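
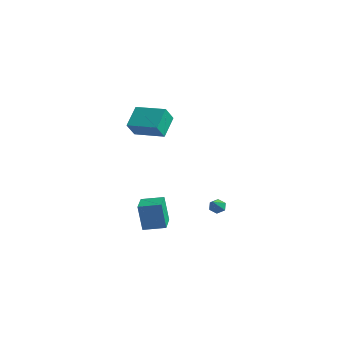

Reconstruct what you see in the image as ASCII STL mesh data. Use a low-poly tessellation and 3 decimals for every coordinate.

solid 
facet normal -0.408 0.674 -0.616
outer loop
vertex -0.467 0.855 -3.83
vertex -0.966 0.73 -3.636
vertex -0.67 1.127 -3.398
endloop
endfacet
facet normal 0.910 0.363 0.200
outer loop
vertex -0.467 0.855 -3.83
vertex -0.67 1.127 -3.398
vertex -0.214 -0.51 -2.504
endloop
endfacet
facet normal -0.409 0.674 -0.615
outer loop
vertex -0.67 1.127 -3.398
vertex -0.966 0.73 -3.636
vertex -1.169 1.002 -3.203
endloop
endfacet
facet normal 0.198 0.512 0.836
outer loop
vertex -0.67 1.127 -3.398
vertex -1.169 1.002 -3.203
vertex -0.214 -0.51 -2.504
endloop
endfacet
facet normal -0.408 0.675 -0.615
outer loop
vertex -1.169 1.002 -3.203
vertex -0.966 0.73 -3.636
vertex -1.465 0.605 -3.442
endloop
endfacet
facet normal -0.611 -0.020 0.791
outer loop
vertex -1.169 1.002 -3.203
vertex -1.465 0.605 -3.442
vertex -0.214 -0.51 -2.504
endloop
endfacet
facet normal -0.408 0.675 -0.615
outer loop
vertex -1.465 0.605 -3.442
vertex -0.966 0.73 -3.636
vertex -1.262 0.333 -3.875
endloop
endfacet
facet normal -0.706 -0.700 0.109
outer loop
vertex -1.465 0.605 -3.442
vertex -1.262 0.333 -3.875
vertex -0.214 -0.51 -2.504
endloop
endfacet
facet normal -0.408 0.675 -0.615
outer loop
vertex -1.262 0.333 -3.875
vertex -0.966 0.73 -3.636
vertex -0.763 0.458 -4.069
endloop
endfacet
facet normal 0.007 -0.849 -0.528
outer loop
vertex -1.262 0.333 -3.875
vertex -0.763 0.458 -4.069
vertex -0.214 -0.51 -2.504
endloop
endfacet
facet normal -0.408 0.675 -0.615
outer loop
vertex -0.763 0.458 -4.069
vertex -0.966 0.73 -3.636
vertex -0.467 0.855 -3.83
endloop
endfacet
facet normal 0.816 -0.318 -0.483
outer loop
vertex -0.763 0.458 -4.069
vertex -0.467 0.855 -3.83
vertex -0.214 -0.51 -2.504
endloop
endfacet
facet normal -0.613 0.781 -0.122
outer loop
vertex -4.447 -2.261 -3.162
vertex -3.356 -1.368 -2.923
vertex -4.065 -2.244 -4.972
endloop
endfacet
facet normal -0.762 -0.625 -0.167
outer loop
vertex -3.084 -3.492 -4.777
vertex -4.447 -2.261 -3.162
vertex -4.065 -2.244 -4.972
endloop
endfacet
facet normal -0.613 0.781 -0.122
outer loop
vertex -4.065 -2.244 -4.972
vertex -3.356 -1.368 -2.923
vertex -2.974 -1.35 -4.733
endloop
endfacet
facet normal 0.207 0.009 -0.978
outer loop
vertex -2.974 -1.35 -4.733
vertex -3.084 -3.492 -4.777
vertex -4.065 -2.244 -4.972
endloop
endfacet
facet normal -0.207 -0.009 0.978
outer loop
vertex -4.447 -2.261 -3.162
vertex -2.375 -2.616 -2.728
vertex -3.356 -1.368 -2.923
endloop
endfacet
facet normal -0.763 -0.625 -0.167
outer loop
vertex -3.466 -3.51 -2.967
vertex -4.447 -2.261 -3.162
vertex -3.084 -3.492 -4.777
endloop
endfacet
facet normal -0.207 -0.009 0.978
outer loop
vertex -3.466 -3.51 -2.967
vertex -2.375 -2.616 -2.728
vertex -4.447 -2.261 -3.162
endloop
endfacet
facet normal 0.762 0.625 0.167
outer loop
vertex -3.356 -1.368 -2.923
vertex -2.375 -2.616 -2.728
vertex -2.974 -1.35 -4.733
endloop
endfacet
facet normal 0.207 0.009 -0.978
outer loop
vertex -1.993 -2.599 -4.538
vertex -3.084 -3.492 -4.777
vertex -2.974 -1.35 -4.733
endloop
endfacet
facet normal 0.763 0.625 0.167
outer loop
vertex -2.974 -1.35 -4.733
vertex -2.375 -2.616 -2.728
vertex -1.993 -2.599 -4.538
endloop
endfacet
facet normal 0.613 -0.781 0.122
outer loop
vertex -1.993 -2.599 -4.538
vertex -3.466 -3.51 -2.967
vertex -3.084 -3.492 -4.777
endloop
endfacet
facet normal 0.613 -0.781 0.122
outer loop
vertex -2.375 -2.616 -2.728
vertex -3.466 -3.51 -2.967
vertex -1.993 -2.599 -4.538
endloop
endfacet
facet normal -0.951 -0.287 -0.118
outer loop
vertex -4.519 -2.55 4.682
vertex -4.613 -1.826 3.68
vertex -4.029 -3.788 3.742
endloop
endfacet
facet normal 0.075 -0.584 0.808
outer loop
vertex -2.127 -3.214 3.98
vertex -4.519 -2.55 4.682
vertex -4.029 -3.788 3.742
endloop
endfacet
facet normal -0.951 -0.287 -0.119
outer loop
vertex -4.029 -3.788 3.742
vertex -4.613 -1.826 3.68
vertex -4.122 -3.064 2.74
endloop
endfacet
facet normal 0.301 -0.759 -0.577
outer loop
vertex -4.122 -3.064 2.74
vertex -2.127 -3.214 3.98
vertex -4.029 -3.788 3.742
endloop
endfacet
facet normal -0.301 0.759 0.577
outer loop
vertex -4.519 -2.55 4.682
vertex -2.711 -1.252 3.918
vertex -4.613 -1.826 3.68
endloop
endfacet
facet normal 0.075 -0.584 0.808
outer loop
vertex -2.618 -1.976 4.92
vertex -4.519 -2.55 4.682
vertex -2.127 -3.214 3.98
endloop
endfacet
facet normal -0.301 0.759 0.577
outer loop
vertex -2.618 -1.976 4.92
vertex -2.711 -1.252 3.918
vertex -4.519 -2.55 4.682
endloop
endfacet
facet normal -0.075 0.584 -0.808
outer loop
vertex -4.613 -1.826 3.68
vertex -2.711 -1.252 3.918
vertex -4.122 -3.064 2.74
endloop
endfacet
facet normal 0.301 -0.759 -0.577
outer loop
vertex -2.221 -2.49 2.978
vertex -2.127 -3.214 3.98
vertex -4.122 -3.064 2.74
endloop
endfacet
facet normal -0.075 0.584 -0.808
outer loop
vertex -4.122 -3.064 2.74
vertex -2.711 -1.252 3.918
vertex -2.221 -2.49 2.978
endloop
endfacet
facet normal 0.951 0.287 0.118
outer loop
vertex -2.221 -2.49 2.978
vertex -2.618 -1.976 4.92
vertex -2.127 -3.214 3.98
endloop
endfacet
facet normal 0.951 0.286 0.119
outer loop
vertex -2.711 -1.252 3.918
vertex -2.618 -1.976 4.92
vertex -2.221 -2.49 2.978
endloop
endfacet

endsolid


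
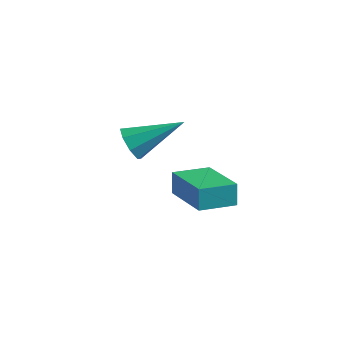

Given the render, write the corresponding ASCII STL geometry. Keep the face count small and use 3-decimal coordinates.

solid 
facet normal -0.666 -0.590 -0.457
outer loop
vertex -1.646 2.553 -1.462
vertex -2.243 2.971 -1.132
vertex -1.824 3.024 -1.811
endloop
endfacet
facet normal 0.863 -0.046 -0.503
outer loop
vertex -1.646 2.553 -1.462
vertex -1.824 3.024 -1.811
vertex -0.777 4.269 -0.128
endloop
endfacet
facet normal -0.666 -0.590 -0.457
outer loop
vertex -1.824 3.024 -1.811
vertex -2.243 2.971 -1.132
vertex -2.247 3.463 -1.762
endloop
endfacet
facet normal 0.478 0.538 -0.695
outer loop
vertex -1.824 3.024 -1.811
vertex -2.247 3.463 -1.762
vertex -0.777 4.269 -0.128
endloop
endfacet
facet normal -0.666 -0.590 -0.456
outer loop
vertex -2.247 3.463 -1.762
vertex -2.243 2.971 -1.132
vertex -2.668 3.615 -1.344
endloop
endfacet
facet normal -0.062 0.916 -0.396
outer loop
vertex -2.247 3.463 -1.762
vertex -2.668 3.615 -1.344
vertex -0.777 4.269 -0.128
endloop
endfacet
facet normal -0.667 -0.590 -0.455
outer loop
vertex -2.668 3.615 -1.344
vertex -2.243 2.971 -1.132
vertex -2.839 3.389 -0.801
endloop
endfacet
facet normal -0.443 0.869 0.222
outer loop
vertex -2.668 3.615 -1.344
vertex -2.839 3.389 -0.801
vertex -0.777 4.269 -0.128
endloop
endfacet
facet normal -0.667 -0.589 -0.457
outer loop
vertex -2.839 3.389 -0.801
vertex -2.243 2.971 -1.132
vertex -2.662 2.918 -0.452
endloop
endfacet
facet normal -0.439 0.423 0.793
outer loop
vertex -2.839 3.389 -0.801
vertex -2.662 2.918 -0.452
vertex -0.777 4.269 -0.128
endloop
endfacet
facet normal -0.666 -0.591 -0.456
outer loop
vertex -2.662 2.918 -0.452
vertex -2.243 2.971 -1.132
vertex -2.238 2.478 -0.501
endloop
endfacet
facet normal -0.054 -0.161 0.985
outer loop
vertex -2.662 2.918 -0.452
vertex -2.238 2.478 -0.501
vertex -0.777 4.269 -0.128
endloop
endfacet
facet normal -0.667 -0.590 -0.456
outer loop
vertex -2.238 2.478 -0.501
vertex -2.243 2.971 -1.132
vertex -1.818 2.327 -0.92
endloop
endfacet
facet normal 0.488 -0.541 0.685
outer loop
vertex -2.238 2.478 -0.501
vertex -1.818 2.327 -0.92
vertex -0.777 4.269 -0.128
endloop
endfacet
facet normal -0.666 -0.590 -0.457
outer loop
vertex -1.818 2.327 -0.92
vertex -2.243 2.971 -1.132
vertex -1.646 2.553 -1.462
endloop
endfacet
facet normal 0.867 -0.493 0.070
outer loop
vertex -1.818 2.327 -0.92
vertex -1.646 2.553 -1.462
vertex -0.777 4.269 -0.128
endloop
endfacet
facet normal -0.533 -0.837 0.121
outer loop
vertex 2.157 0.77 -0.296
vertex 0.333 1.845 -0.891
vertex 2.315 0.54 -1.194
endloop
endfacet
facet normal 0.830 -0.488 0.271
outer loop
vertex 3.087 1.755 -1.369
vertex 2.157 0.77 -0.296
vertex 2.315 0.54 -1.194
endloop
endfacet
facet normal -0.533 -0.837 0.120
outer loop
vertex 2.315 0.54 -1.194
vertex 0.333 1.845 -0.891
vertex 0.49 1.616 -1.789
endloop
endfacet
facet normal 0.168 -0.244 -0.955
outer loop
vertex 0.49 1.616 -1.789
vertex 3.087 1.755 -1.369
vertex 2.315 0.54 -1.194
endloop
endfacet
facet normal -0.168 0.244 0.955
outer loop
vertex 2.157 0.77 -0.296
vertex 1.105 3.06 -1.066
vertex 0.333 1.845 -0.891
endloop
endfacet
facet normal 0.829 -0.489 0.270
outer loop
vertex 2.93 1.984 -0.471
vertex 2.157 0.77 -0.296
vertex 3.087 1.755 -1.369
endloop
endfacet
facet normal -0.167 0.244 0.955
outer loop
vertex 2.93 1.984 -0.471
vertex 1.105 3.06 -1.066
vertex 2.157 0.77 -0.296
endloop
endfacet
facet normal -0.830 0.488 -0.270
outer loop
vertex 0.333 1.845 -0.891
vertex 1.105 3.06 -1.066
vertex 0.49 1.616 -1.789
endloop
endfacet
facet normal 0.168 -0.244 -0.955
outer loop
vertex 1.263 2.83 -1.964
vertex 3.087 1.755 -1.369
vertex 0.49 1.616 -1.789
endloop
endfacet
facet normal -0.829 0.489 -0.271
outer loop
vertex 0.49 1.616 -1.789
vertex 1.105 3.06 -1.066
vertex 1.263 2.83 -1.964
endloop
endfacet
facet normal 0.533 0.838 -0.120
outer loop
vertex 1.263 2.83 -1.964
vertex 2.93 1.984 -0.471
vertex 3.087 1.755 -1.369
endloop
endfacet
facet normal 0.533 0.837 -0.121
outer loop
vertex 1.105 3.06 -1.066
vertex 2.93 1.984 -0.471
vertex 1.263 2.83 -1.964
endloop
endfacet

endsolid


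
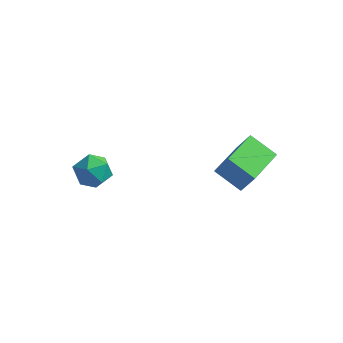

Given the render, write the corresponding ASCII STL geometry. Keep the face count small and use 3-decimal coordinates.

solid 
facet normal -0.988 0.068 -0.138
outer loop
vertex -3.114 -3.664 2.133
vertex -3.24 -3.844 2.944
vertex -3.151 -3.044 2.7
endloop
endfacet
facet normal -0.639 0.498 -0.586
outer loop
vertex -3.114 -3.664 2.133
vertex -3.151 -3.044 2.7
vertex -2.573 -3.021 2.09
endloop
endfacet
facet normal -0.195 0.099 -0.976
outer loop
vertex -3.114 -3.664 2.133
vertex -2.573 -3.021 2.09
vertex -2.304 -3.807 1.957
endloop
endfacet
facet normal -0.269 -0.580 -0.769
outer loop
vertex -3.114 -3.664 2.133
vertex -2.304 -3.807 1.957
vertex -2.716 -4.316 2.485
endloop
endfacet
facet normal -0.760 -0.599 -0.251
outer loop
vertex -3.114 -3.664 2.133
vertex -2.716 -4.316 2.485
vertex -3.24 -3.844 2.944
endloop
endfacet
facet normal -0.246 0.949 -0.197
outer loop
vertex -2.573 -3.021 2.09
vertex -3.151 -3.044 2.7
vertex -2.364 -2.804 2.875
endloop
endfacet
facet normal -0.811 0.251 0.529
outer loop
vertex -3.151 -3.044 2.7
vertex -3.24 -3.844 2.944
vertex -2.776 -3.313 3.403
endloop
endfacet
facet normal -0.442 -0.827 0.346
outer loop
vertex -3.24 -3.844 2.944
vertex -2.716 -4.316 2.485
vertex -2.507 -4.099 3.27
endloop
endfacet
facet normal 0.352 -0.796 -0.492
outer loop
vertex -2.716 -4.316 2.485
vertex -2.304 -3.807 1.957
vertex -1.929 -4.076 2.66
endloop
endfacet
facet normal 0.473 0.302 -0.828
outer loop
vertex -2.304 -3.807 1.957
vertex -2.573 -3.021 2.09
vertex -1.84 -3.276 2.416
endloop
endfacet
facet normal 0.269 0.580 0.769
outer loop
vertex -1.966 -3.456 3.227
vertex -2.364 -2.804 2.875
vertex -2.776 -3.313 3.403
endloop
endfacet
facet normal 0.195 -0.099 0.976
outer loop
vertex -1.966 -3.456 3.227
vertex -2.776 -3.313 3.403
vertex -2.507 -4.099 3.27
endloop
endfacet
facet normal 0.639 -0.498 0.586
outer loop
vertex -1.966 -3.456 3.227
vertex -2.507 -4.099 3.27
vertex -1.929 -4.076 2.66
endloop
endfacet
facet normal 0.988 -0.068 0.138
outer loop
vertex -1.966 -3.456 3.227
vertex -1.929 -4.076 2.66
vertex -1.84 -3.276 2.416
endloop
endfacet
facet normal 0.760 0.599 0.251
outer loop
vertex -1.966 -3.456 3.227
vertex -1.84 -3.276 2.416
vertex -2.364 -2.804 2.875
endloop
endfacet
facet normal -0.352 0.796 0.492
outer loop
vertex -2.776 -3.313 3.403
vertex -2.364 -2.804 2.875
vertex -3.151 -3.044 2.7
endloop
endfacet
facet normal -0.473 -0.302 0.828
outer loop
vertex -2.507 -4.099 3.27
vertex -2.776 -3.313 3.403
vertex -3.24 -3.844 2.944
endloop
endfacet
facet normal 0.246 -0.949 0.197
outer loop
vertex -1.929 -4.076 2.66
vertex -2.507 -4.099 3.27
vertex -2.716 -4.316 2.485
endloop
endfacet
facet normal 0.811 -0.251 -0.529
outer loop
vertex -1.84 -3.276 2.416
vertex -1.929 -4.076 2.66
vertex -2.304 -3.807 1.957
endloop
endfacet
facet normal 0.442 0.827 -0.346
outer loop
vertex -2.364 -2.804 2.875
vertex -1.84 -3.276 2.416
vertex -2.573 -3.021 2.09
endloop
endfacet
facet normal -0.867 0.136 0.479
outer loop
vertex 1.483 0.263 1.412
vertex 1.736 2.125 1.342
vertex 0.908 0.302 0.359
endloop
endfacet
facet normal -0.135 -0.990 0.037
outer loop
vertex 2.104 0.115 -0.302
vertex 1.483 0.263 1.412
vertex 0.908 0.302 0.359
endloop
endfacet
facet normal -0.867 0.135 0.480
outer loop
vertex 0.908 0.302 0.359
vertex 1.736 2.125 1.342
vertex 1.16 2.164 0.29
endloop
endfacet
facet normal -0.480 0.032 -0.877
outer loop
vertex 1.16 2.164 0.29
vertex 2.104 0.115 -0.302
vertex 0.908 0.302 0.359
endloop
endfacet
facet normal 0.480 -0.032 0.877
outer loop
vertex 1.483 0.263 1.412
vertex 2.932 1.938 0.681
vertex 1.736 2.125 1.342
endloop
endfacet
facet normal -0.134 -0.990 0.037
outer loop
vertex 2.68 0.076 0.75
vertex 1.483 0.263 1.412
vertex 2.104 0.115 -0.302
endloop
endfacet
facet normal 0.480 -0.032 0.877
outer loop
vertex 2.68 0.076 0.75
vertex 2.932 1.938 0.681
vertex 1.483 0.263 1.412
endloop
endfacet
facet normal 0.134 0.990 -0.037
outer loop
vertex 1.736 2.125 1.342
vertex 2.932 1.938 0.681
vertex 1.16 2.164 0.29
endloop
endfacet
facet normal -0.480 0.032 -0.877
outer loop
vertex 2.357 1.977 -0.372
vertex 2.104 0.115 -0.302
vertex 1.16 2.164 0.29
endloop
endfacet
facet normal 0.134 0.990 -0.037
outer loop
vertex 1.16 2.164 0.29
vertex 2.932 1.938 0.681
vertex 2.357 1.977 -0.372
endloop
endfacet
facet normal 0.867 -0.136 -0.480
outer loop
vertex 2.357 1.977 -0.372
vertex 2.68 0.076 0.75
vertex 2.104 0.115 -0.302
endloop
endfacet
facet normal 0.868 -0.135 -0.479
outer loop
vertex 2.932 1.938 0.681
vertex 2.68 0.076 0.75
vertex 2.357 1.977 -0.372
endloop
endfacet

endsolid


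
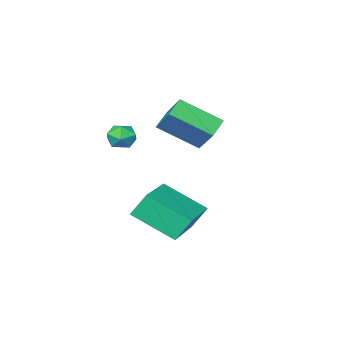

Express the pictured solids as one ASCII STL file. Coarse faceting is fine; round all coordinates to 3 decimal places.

solid 
facet normal -0.775 -0.389 0.499
outer loop
vertex -3.53 -1.557 2.323
vertex -4.769 -0.403 1.297
vertex -3.67 -2.678 1.232
endloop
endfacet
facet normal 0.626 -0.583 0.518
outer loop
vertex -2.911 -2.297 0.743
vertex -3.53 -1.557 2.323
vertex -3.67 -2.678 1.232
endloop
endfacet
facet normal -0.775 -0.389 0.499
outer loop
vertex -3.67 -2.678 1.232
vertex -4.769 -0.403 1.297
vertex -4.909 -1.524 0.206
endloop
endfacet
facet normal -0.089 -0.714 -0.695
outer loop
vertex -4.909 -1.524 0.206
vertex -2.911 -2.297 0.743
vertex -3.67 -2.678 1.232
endloop
endfacet
facet normal 0.089 0.714 0.695
outer loop
vertex -3.53 -1.557 2.323
vertex -4.01 -0.022 0.808
vertex -4.769 -0.403 1.297
endloop
endfacet
facet normal 0.626 -0.583 0.518
outer loop
vertex -2.771 -1.176 1.834
vertex -3.53 -1.557 2.323
vertex -2.911 -2.297 0.743
endloop
endfacet
facet normal 0.089 0.714 0.695
outer loop
vertex -2.771 -1.176 1.834
vertex -4.01 -0.022 0.808
vertex -3.53 -1.557 2.323
endloop
endfacet
facet normal -0.626 0.583 -0.518
outer loop
vertex -4.769 -0.403 1.297
vertex -4.01 -0.022 0.808
vertex -4.909 -1.524 0.206
endloop
endfacet
facet normal -0.089 -0.714 -0.695
outer loop
vertex -4.15 -1.143 -0.283
vertex -2.911 -2.297 0.743
vertex -4.909 -1.524 0.206
endloop
endfacet
facet normal -0.626 0.583 -0.518
outer loop
vertex -4.909 -1.524 0.206
vertex -4.01 -0.022 0.808
vertex -4.15 -1.143 -0.283
endloop
endfacet
facet normal 0.775 0.389 -0.499
outer loop
vertex -4.15 -1.143 -0.283
vertex -2.771 -1.176 1.834
vertex -2.911 -2.297 0.743
endloop
endfacet
facet normal 0.775 0.389 -0.499
outer loop
vertex -4.01 -0.022 0.808
vertex -2.771 -1.176 1.834
vertex -4.15 -1.143 -0.283
endloop
endfacet
facet normal -0.449 0.402 0.798
outer loop
vertex -0.255 0.414 1.848
vertex -0.445 -0.179 2.04
vertex 0.127 0.061 2.241
endloop
endfacet
facet normal 0.116 0.792 0.599
outer loop
vertex -0.255 0.414 1.848
vertex 0.127 0.061 2.241
vertex 0.389 0.396 1.747
endloop
endfacet
facet normal 0.016 0.997 -0.076
outer loop
vertex -0.255 0.414 1.848
vertex 0.389 0.396 1.747
vertex -0.021 0.364 1.241
endloop
endfacet
facet normal -0.611 0.734 -0.296
outer loop
vertex -0.255 0.414 1.848
vertex -0.021 0.364 1.241
vertex -0.537 0.008 1.423
endloop
endfacet
facet normal -0.897 0.367 0.245
outer loop
vertex -0.255 0.414 1.848
vertex -0.537 0.008 1.423
vertex -0.445 -0.179 2.04
endloop
endfacet
facet normal 0.692 0.372 0.619
outer loop
vertex 0.389 0.396 1.747
vertex 0.127 0.061 2.241
vertex 0.597 -0.208 1.877
endloop
endfacet
facet normal -0.222 -0.257 0.940
outer loop
vertex 0.127 0.061 2.241
vertex -0.445 -0.179 2.04
vertex 0.081 -0.564 2.059
endloop
endfacet
facet normal -0.947 -0.317 0.045
outer loop
vertex -0.445 -0.179 2.04
vertex -0.537 0.008 1.423
vertex -0.329 -0.596 1.553
endloop
endfacet
facet normal -0.484 0.277 -0.830
outer loop
vertex -0.537 0.008 1.423
vertex -0.021 0.364 1.241
vertex -0.067 -0.261 1.059
endloop
endfacet
facet normal 0.531 0.702 -0.475
outer loop
vertex -0.021 0.364 1.241
vertex 0.389 0.396 1.747
vertex 0.505 -0.021 1.26
endloop
endfacet
facet normal 0.611 -0.734 0.296
outer loop
vertex 0.315 -0.614 1.452
vertex 0.597 -0.208 1.877
vertex 0.081 -0.564 2.059
endloop
endfacet
facet normal -0.016 -0.997 0.076
outer loop
vertex 0.315 -0.614 1.452
vertex 0.081 -0.564 2.059
vertex -0.329 -0.596 1.553
endloop
endfacet
facet normal -0.116 -0.792 -0.599
outer loop
vertex 0.315 -0.614 1.452
vertex -0.329 -0.596 1.553
vertex -0.067 -0.261 1.059
endloop
endfacet
facet normal 0.449 -0.402 -0.798
outer loop
vertex 0.315 -0.614 1.452
vertex -0.067 -0.261 1.059
vertex 0.505 -0.021 1.26
endloop
endfacet
facet normal 0.897 -0.367 -0.245
outer loop
vertex 0.315 -0.614 1.452
vertex 0.505 -0.021 1.26
vertex 0.597 -0.208 1.877
endloop
endfacet
facet normal 0.484 -0.277 0.830
outer loop
vertex 0.081 -0.564 2.059
vertex 0.597 -0.208 1.877
vertex 0.127 0.061 2.241
endloop
endfacet
facet normal -0.531 -0.702 0.475
outer loop
vertex -0.329 -0.596 1.553
vertex 0.081 -0.564 2.059
vertex -0.445 -0.179 2.04
endloop
endfacet
facet normal -0.692 -0.372 -0.619
outer loop
vertex -0.067 -0.261 1.059
vertex -0.329 -0.596 1.553
vertex -0.537 0.008 1.423
endloop
endfacet
facet normal 0.222 0.257 -0.940
outer loop
vertex 0.505 -0.021 1.26
vertex -0.067 -0.261 1.059
vertex -0.021 0.364 1.241
endloop
endfacet
facet normal 0.947 0.317 -0.045
outer loop
vertex 0.597 -0.208 1.877
vertex 0.505 -0.021 1.26
vertex 0.389 0.396 1.747
endloop
endfacet
facet normal -0.758 -0.632 -0.159
outer loop
vertex -1.234 0.759 -0.769
vertex -2.219 2.189 -1.762
vertex -0.747 0.419 -1.742
endloop
endfacet
facet normal 0.492 -0.715 0.496
outer loop
vertex 0.899 1.791 -1.398
vertex -1.234 0.759 -0.769
vertex -0.747 0.419 -1.742
endloop
endfacet
facet normal -0.758 -0.632 -0.159
outer loop
vertex -0.747 0.419 -1.742
vertex -2.219 2.189 -1.762
vertex -1.732 1.849 -2.735
endloop
endfacet
facet normal 0.427 -0.298 -0.854
outer loop
vertex -1.732 1.849 -2.735
vertex 0.899 1.791 -1.398
vertex -0.747 0.419 -1.742
endloop
endfacet
facet normal -0.427 0.298 0.854
outer loop
vertex -1.234 0.759 -0.769
vertex -0.573 3.561 -1.418
vertex -2.219 2.189 -1.762
endloop
endfacet
facet normal 0.492 -0.715 0.496
outer loop
vertex 0.412 2.131 -0.425
vertex -1.234 0.759 -0.769
vertex 0.899 1.791 -1.398
endloop
endfacet
facet normal -0.427 0.298 0.854
outer loop
vertex 0.412 2.131 -0.425
vertex -0.573 3.561 -1.418
vertex -1.234 0.759 -0.769
endloop
endfacet
facet normal -0.492 0.715 -0.496
outer loop
vertex -2.219 2.189 -1.762
vertex -0.573 3.561 -1.418
vertex -1.732 1.849 -2.735
endloop
endfacet
facet normal 0.427 -0.298 -0.854
outer loop
vertex -0.086 3.221 -2.391
vertex 0.899 1.791 -1.398
vertex -1.732 1.849 -2.735
endloop
endfacet
facet normal -0.492 0.715 -0.496
outer loop
vertex -1.732 1.849 -2.735
vertex -0.573 3.561 -1.418
vertex -0.086 3.221 -2.391
endloop
endfacet
facet normal 0.758 0.632 0.159
outer loop
vertex -0.086 3.221 -2.391
vertex 0.412 2.131 -0.425
vertex 0.899 1.791 -1.398
endloop
endfacet
facet normal 0.758 0.632 0.159
outer loop
vertex -0.573 3.561 -1.418
vertex 0.412 2.131 -0.425
vertex -0.086 3.221 -2.391
endloop
endfacet

endsolid


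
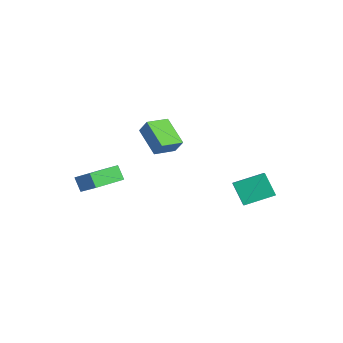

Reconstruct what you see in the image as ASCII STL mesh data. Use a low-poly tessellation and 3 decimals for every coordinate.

solid 
facet normal -0.503 -0.202 -0.840
outer loop
vertex -4.219 -1.021 3.543
vertex -4.423 0.418 3.319
vertex -2.471 -0.939 2.476
endloop
endfacet
facet normal 0.138 -0.979 0.151
outer loop
vertex -1.917 -0.718 3.401
vertex -4.219 -1.021 3.543
vertex -2.471 -0.939 2.476
endloop
endfacet
facet normal -0.503 -0.201 -0.841
outer loop
vertex -2.471 -0.939 2.476
vertex -4.423 0.418 3.319
vertex -2.674 0.499 2.253
endloop
endfacet
facet normal 0.853 0.040 -0.520
outer loop
vertex -2.674 0.499 2.253
vertex -1.917 -0.718 3.401
vertex -2.471 -0.939 2.476
endloop
endfacet
facet normal -0.853 -0.040 0.520
outer loop
vertex -4.219 -1.021 3.543
vertex -3.869 0.639 4.244
vertex -4.423 0.418 3.319
endloop
endfacet
facet normal 0.138 -0.979 0.152
outer loop
vertex -3.666 -0.799 4.467
vertex -4.219 -1.021 3.543
vertex -1.917 -0.718 3.401
endloop
endfacet
facet normal -0.853 -0.040 0.520
outer loop
vertex -3.666 -0.799 4.467
vertex -3.869 0.639 4.244
vertex -4.219 -1.021 3.543
endloop
endfacet
facet normal -0.138 0.979 -0.151
outer loop
vertex -4.423 0.418 3.319
vertex -3.869 0.639 4.244
vertex -2.674 0.499 2.253
endloop
endfacet
facet normal 0.853 0.040 -0.520
outer loop
vertex -2.121 0.721 3.177
vertex -1.917 -0.718 3.401
vertex -2.674 0.499 2.253
endloop
endfacet
facet normal -0.139 0.979 -0.152
outer loop
vertex -2.674 0.499 2.253
vertex -3.869 0.639 4.244
vertex -2.121 0.721 3.177
endloop
endfacet
facet normal 0.503 0.202 0.840
outer loop
vertex -2.121 0.721 3.177
vertex -3.666 -0.799 4.467
vertex -1.917 -0.718 3.401
endloop
endfacet
facet normal 0.503 0.201 0.840
outer loop
vertex -3.869 0.639 4.244
vertex -3.666 -0.799 4.467
vertex -2.121 0.721 3.177
endloop
endfacet
facet normal -0.603 -0.104 0.791
outer loop
vertex 1.627 3.934 1.803
vertex 0.773 4.378 1.211
vertex 1.133 2.171 1.195
endloop
endfacet
facet normal 0.756 -0.393 0.524
outer loop
vertex 2.127 2.342 -0.111
vertex 1.627 3.934 1.803
vertex 1.133 2.171 1.195
endloop
endfacet
facet normal -0.603 -0.104 0.791
outer loop
vertex 1.133 2.171 1.195
vertex 0.773 4.378 1.211
vertex 0.279 2.614 0.603
endloop
endfacet
facet normal -0.256 -0.914 -0.315
outer loop
vertex 0.279 2.614 0.603
vertex 2.127 2.342 -0.111
vertex 1.133 2.171 1.195
endloop
endfacet
facet normal 0.257 0.914 0.315
outer loop
vertex 1.627 3.934 1.803
vertex 1.767 4.549 -0.095
vertex 0.773 4.378 1.211
endloop
endfacet
facet normal 0.756 -0.392 0.524
outer loop
vertex 2.621 4.106 0.497
vertex 1.627 3.934 1.803
vertex 2.127 2.342 -0.111
endloop
endfacet
facet normal 0.256 0.914 0.315
outer loop
vertex 2.621 4.106 0.497
vertex 1.767 4.549 -0.095
vertex 1.627 3.934 1.803
endloop
endfacet
facet normal -0.756 0.392 -0.524
outer loop
vertex 0.773 4.378 1.211
vertex 1.767 4.549 -0.095
vertex 0.279 2.614 0.603
endloop
endfacet
facet normal -0.256 -0.914 -0.315
outer loop
vertex 1.273 2.786 -0.703
vertex 2.127 2.342 -0.111
vertex 0.279 2.614 0.603
endloop
endfacet
facet normal -0.756 0.392 -0.524
outer loop
vertex 0.279 2.614 0.603
vertex 1.767 4.549 -0.095
vertex 1.273 2.786 -0.703
endloop
endfacet
facet normal 0.603 0.104 -0.791
outer loop
vertex 1.273 2.786 -0.703
vertex 2.621 4.106 0.497
vertex 2.127 2.342 -0.111
endloop
endfacet
facet normal 0.603 0.104 -0.791
outer loop
vertex 1.767 4.549 -0.095
vertex 2.621 4.106 0.497
vertex 1.273 2.786 -0.703
endloop
endfacet
facet normal -0.581 -0.080 0.810
outer loop
vertex -3.298 -4.573 1.452
vertex -3.672 -2.651 1.374
vertex -4.73 -4.895 0.393
endloop
endfacet
facet normal 0.191 -0.981 0.040
outer loop
vertex -4.108 -4.809 -0.474
vertex -3.298 -4.573 1.452
vertex -4.73 -4.895 0.393
endloop
endfacet
facet normal -0.581 -0.080 0.810
outer loop
vertex -4.73 -4.895 0.393
vertex -3.672 -2.651 1.374
vertex -5.104 -2.972 0.315
endloop
endfacet
facet normal -0.791 -0.178 -0.585
outer loop
vertex -5.104 -2.972 0.315
vertex -4.108 -4.809 -0.474
vertex -4.73 -4.895 0.393
endloop
endfacet
facet normal 0.791 0.178 0.585
outer loop
vertex -3.298 -4.573 1.452
vertex -3.05 -2.565 0.507
vertex -3.672 -2.651 1.374
endloop
endfacet
facet normal 0.190 -0.981 0.040
outer loop
vertex -2.676 -4.488 0.585
vertex -3.298 -4.573 1.452
vertex -4.108 -4.809 -0.474
endloop
endfacet
facet normal 0.791 0.178 0.585
outer loop
vertex -2.676 -4.488 0.585
vertex -3.05 -2.565 0.507
vertex -3.298 -4.573 1.452
endloop
endfacet
facet normal -0.191 0.981 -0.039
outer loop
vertex -3.672 -2.651 1.374
vertex -3.05 -2.565 0.507
vertex -5.104 -2.972 0.315
endloop
endfacet
facet normal -0.791 -0.178 -0.585
outer loop
vertex -4.482 -2.887 -0.552
vertex -4.108 -4.809 -0.474
vertex -5.104 -2.972 0.315
endloop
endfacet
facet normal -0.191 0.981 -0.041
outer loop
vertex -5.104 -2.972 0.315
vertex -3.05 -2.565 0.507
vertex -4.482 -2.887 -0.552
endloop
endfacet
facet normal 0.581 0.080 -0.810
outer loop
vertex -4.482 -2.887 -0.552
vertex -2.676 -4.488 0.585
vertex -4.108 -4.809 -0.474
endloop
endfacet
facet normal 0.581 0.080 -0.810
outer loop
vertex -3.05 -2.565 0.507
vertex -2.676 -4.488 0.585
vertex -4.482 -2.887 -0.552
endloop
endfacet

endsolid


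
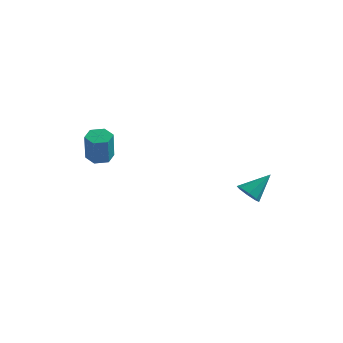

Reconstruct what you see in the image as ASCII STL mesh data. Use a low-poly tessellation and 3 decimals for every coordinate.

solid 
facet normal -0.455 -0.608 -0.650
outer loop
vertex 3.809 1.901 -3.245
vertex 3.197 2.272 -3.164
vertex 3.766 2.317 -3.604
endloop
endfacet
facet normal 0.993 0.001 -0.117
outer loop
vertex 3.809 1.901 -3.245
vertex 3.766 2.317 -3.604
vertex 3.943 3.268 -2.096
endloop
endfacet
facet normal -0.455 -0.607 -0.651
outer loop
vertex 3.766 2.317 -3.604
vertex 3.197 2.272 -3.164
vertex 3.389 2.707 -3.704
endloop
endfacet
facet normal 0.700 0.564 -0.438
outer loop
vertex 3.766 2.317 -3.604
vertex 3.389 2.707 -3.704
vertex 3.943 3.268 -2.096
endloop
endfacet
facet normal -0.454 -0.608 -0.651
outer loop
vertex 3.389 2.707 -3.704
vertex 3.197 2.272 -3.164
vertex 2.9 2.842 -3.489
endloop
endfacet
facet normal 0.099 0.928 -0.358
outer loop
vertex 3.389 2.707 -3.704
vertex 2.9 2.842 -3.489
vertex 3.943 3.268 -2.096
endloop
endfacet
facet normal -0.455 -0.608 -0.651
outer loop
vertex 2.9 2.842 -3.489
vertex 3.197 2.272 -3.164
vertex 2.585 2.643 -3.083
endloop
endfacet
facet normal -0.461 0.884 0.075
outer loop
vertex 2.9 2.842 -3.489
vertex 2.585 2.643 -3.083
vertex 3.943 3.268 -2.096
endloop
endfacet
facet normal -0.454 -0.607 -0.652
outer loop
vertex 2.585 2.643 -3.083
vertex 3.197 2.272 -3.164
vertex 2.629 2.226 -2.725
endloop
endfacet
facet normal -0.651 0.454 0.608
outer loop
vertex 2.585 2.643 -3.083
vertex 2.629 2.226 -2.725
vertex 3.943 3.268 -2.096
endloop
endfacet
facet normal -0.454 -0.608 -0.651
outer loop
vertex 2.629 2.226 -2.725
vertex 3.197 2.272 -3.164
vertex 3.005 1.837 -2.624
endloop
endfacet
facet normal -0.359 -0.107 0.927
outer loop
vertex 2.629 2.226 -2.725
vertex 3.005 1.837 -2.624
vertex 3.943 3.268 -2.096
endloop
endfacet
facet normal -0.454 -0.608 -0.651
outer loop
vertex 3.005 1.837 -2.624
vertex 3.197 2.272 -3.164
vertex 3.494 1.702 -2.839
endloop
endfacet
facet normal 0.242 -0.472 0.848
outer loop
vertex 3.005 1.837 -2.624
vertex 3.494 1.702 -2.839
vertex 3.943 3.268 -2.096
endloop
endfacet
facet normal -0.455 -0.608 -0.651
outer loop
vertex 3.494 1.702 -2.839
vertex 3.197 2.272 -3.164
vertex 3.809 1.901 -3.245
endloop
endfacet
facet normal 0.804 -0.427 0.414
outer loop
vertex 3.494 1.702 -2.839
vertex 3.809 1.901 -3.245
vertex 3.943 3.268 -2.096
endloop
endfacet
facet normal -0.167 0.337 -0.927
outer loop
vertex -1.229 -3.049 0.592
vertex -1.777 -3.433 0.551
vertex -1.823 -2.807 0.787
endloop
endfacet
facet normal 0.433 0.869 0.240
outer loop
vertex -1.229 -3.049 0.592
vertex -1.823 -2.807 0.787
vertex -0.956 -3.604 2.111
endloop
endfacet
facet normal 0.433 0.869 0.239
outer loop
vertex -0.956 -3.604 2.111
vertex -1.823 -2.807 0.787
vertex -1.549 -3.362 2.306
endloop
endfacet
facet normal 0.166 -0.339 0.926
outer loop
vertex -0.956 -3.604 2.111
vertex -1.549 -3.362 2.306
vertex -1.503 -3.987 2.069
endloop
endfacet
facet normal -0.167 0.337 -0.927
outer loop
vertex -1.823 -2.807 0.787
vertex -1.777 -3.433 0.551
vertex -2.37 -3.191 0.746
endloop
endfacet
facet normal -0.552 0.746 0.372
outer loop
vertex -1.823 -2.807 0.787
vertex -2.37 -3.191 0.746
vertex -1.549 -3.362 2.306
endloop
endfacet
facet normal -0.551 0.747 0.372
outer loop
vertex -1.549 -3.362 2.306
vertex -2.37 -3.191 0.746
vertex -2.097 -3.746 2.265
endloop
endfacet
facet normal 0.168 -0.339 0.926
outer loop
vertex -1.549 -3.362 2.306
vertex -2.097 -3.746 2.265
vertex -1.503 -3.987 2.069
endloop
endfacet
facet normal -0.166 0.339 -0.926
outer loop
vertex -2.37 -3.191 0.746
vertex -1.777 -3.433 0.551
vertex -2.324 -3.816 0.509
endloop
endfacet
facet normal -0.984 -0.122 0.132
outer loop
vertex -2.37 -3.191 0.746
vertex -2.324 -3.816 0.509
vertex -2.097 -3.746 2.265
endloop
endfacet
facet normal -0.984 -0.122 0.132
outer loop
vertex -2.097 -3.746 2.265
vertex -2.324 -3.816 0.509
vertex -2.051 -4.371 2.028
endloop
endfacet
facet normal 0.168 -0.339 0.926
outer loop
vertex -2.097 -3.746 2.265
vertex -2.051 -4.371 2.028
vertex -1.503 -3.987 2.069
endloop
endfacet
facet normal -0.166 0.339 -0.926
outer loop
vertex -2.324 -3.816 0.509
vertex -1.777 -3.433 0.551
vertex -1.731 -4.058 0.314
endloop
endfacet
facet normal -0.433 -0.869 -0.240
outer loop
vertex -2.324 -3.816 0.509
vertex -1.731 -4.058 0.314
vertex -2.051 -4.371 2.028
endloop
endfacet
facet normal -0.433 -0.869 -0.240
outer loop
vertex -2.051 -4.371 2.028
vertex -1.731 -4.058 0.314
vertex -1.457 -4.613 1.833
endloop
endfacet
facet normal 0.167 -0.337 0.927
outer loop
vertex -2.051 -4.371 2.028
vertex -1.457 -4.613 1.833
vertex -1.503 -3.987 2.069
endloop
endfacet
facet normal -0.168 0.339 -0.926
outer loop
vertex -1.731 -4.058 0.314
vertex -1.777 -3.433 0.551
vertex -1.183 -3.674 0.355
endloop
endfacet
facet normal 0.551 -0.747 -0.372
outer loop
vertex -1.731 -4.058 0.314
vertex -1.183 -3.674 0.355
vertex -1.457 -4.613 1.833
endloop
endfacet
facet normal 0.552 -0.746 -0.372
outer loop
vertex -1.457 -4.613 1.833
vertex -1.183 -3.674 0.355
vertex -0.91 -4.229 1.874
endloop
endfacet
facet normal 0.167 -0.337 0.927
outer loop
vertex -1.457 -4.613 1.833
vertex -0.91 -4.229 1.874
vertex -1.503 -3.987 2.069
endloop
endfacet
facet normal -0.168 0.339 -0.926
outer loop
vertex -1.183 -3.674 0.355
vertex -1.777 -3.433 0.551
vertex -1.229 -3.049 0.592
endloop
endfacet
facet normal 0.984 0.122 -0.132
outer loop
vertex -1.183 -3.674 0.355
vertex -1.229 -3.049 0.592
vertex -0.91 -4.229 1.874
endloop
endfacet
facet normal 0.984 0.122 -0.132
outer loop
vertex -0.91 -4.229 1.874
vertex -1.229 -3.049 0.592
vertex -0.956 -3.604 2.111
endloop
endfacet
facet normal 0.166 -0.339 0.926
outer loop
vertex -0.91 -4.229 1.874
vertex -0.956 -3.604 2.111
vertex -1.503 -3.987 2.069
endloop
endfacet

endsolid


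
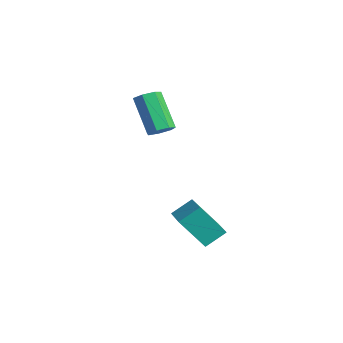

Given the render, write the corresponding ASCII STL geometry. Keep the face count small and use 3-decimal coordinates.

solid 
facet normal 0.641 0.014 -0.768
outer loop
vertex 0.0 1.43 1.786
vertex -0.346 1.783 1.504
vertex 0.079 1.912 1.861
endloop
endfacet
facet normal 0.750 -0.220 0.623
outer loop
vertex 0.0 1.43 1.786
vertex 0.079 1.912 1.861
vertex -1.148 1.403 3.159
endloop
endfacet
facet normal 0.750 -0.218 0.624
outer loop
vertex -1.148 1.403 3.159
vertex 0.079 1.912 1.861
vertex -1.07 1.886 3.234
endloop
endfacet
facet normal -0.642 -0.015 0.766
outer loop
vertex -1.148 1.403 3.159
vertex -1.07 1.886 3.234
vertex -1.494 1.757 2.876
endloop
endfacet
facet normal 0.640 0.016 -0.768
outer loop
vertex 0.079 1.912 1.861
vertex -0.346 1.783 1.504
vertex -0.163 2.298 1.667
endloop
endfacet
facet normal 0.592 0.626 0.507
outer loop
vertex 0.079 1.912 1.861
vertex -0.163 2.298 1.667
vertex -1.07 1.886 3.234
endloop
endfacet
facet normal 0.592 0.626 0.507
outer loop
vertex -1.07 1.886 3.234
vertex -0.163 2.298 1.667
vertex -1.311 2.271 3.04
endloop
endfacet
facet normal -0.642 -0.016 0.766
outer loop
vertex -1.07 1.886 3.234
vertex -1.311 2.271 3.04
vertex -1.494 1.757 2.876
endloop
endfacet
facet normal 0.641 0.015 -0.767
outer loop
vertex -0.163 2.298 1.667
vertex -0.346 1.783 1.504
vertex -0.542 2.296 1.35
endloop
endfacet
facet normal -0.013 1.000 0.009
outer loop
vertex -0.163 2.298 1.667
vertex -0.542 2.296 1.35
vertex -1.311 2.271 3.04
endloop
endfacet
facet normal -0.013 1.000 0.009
outer loop
vertex -1.311 2.271 3.04
vertex -0.542 2.296 1.35
vertex -1.69 2.269 2.722
endloop
endfacet
facet normal -0.643 -0.016 0.766
outer loop
vertex -1.311 2.271 3.04
vertex -1.69 2.269 2.722
vertex -1.494 1.757 2.876
endloop
endfacet
facet normal 0.642 0.015 -0.767
outer loop
vertex -0.542 2.296 1.35
vertex -0.346 1.783 1.504
vertex -0.774 1.908 1.148
endloop
endfacet
facet normal -0.607 0.621 -0.496
outer loop
vertex -0.542 2.296 1.35
vertex -0.774 1.908 1.148
vertex -1.69 2.269 2.722
endloop
endfacet
facet normal -0.608 0.620 -0.496
outer loop
vertex -1.69 2.269 2.722
vertex -0.774 1.908 1.148
vertex -1.922 1.881 2.521
endloop
endfacet
facet normal -0.641 -0.014 0.768
outer loop
vertex -1.69 2.269 2.722
vertex -1.922 1.881 2.521
vertex -1.494 1.757 2.876
endloop
endfacet
facet normal 0.642 0.016 -0.766
outer loop
vertex -0.774 1.908 1.148
vertex -0.346 1.783 1.504
vertex -0.683 1.426 1.214
endloop
endfacet
facet normal -0.745 -0.227 -0.627
outer loop
vertex -0.774 1.908 1.148
vertex -0.683 1.426 1.214
vertex -1.922 1.881 2.521
endloop
endfacet
facet normal -0.745 -0.226 -0.628
outer loop
vertex -1.922 1.881 2.521
vertex -0.683 1.426 1.214
vertex -1.832 1.4 2.587
endloop
endfacet
facet normal -0.641 -0.015 0.768
outer loop
vertex -1.922 1.881 2.521
vertex -1.832 1.4 2.587
vertex -1.494 1.757 2.876
endloop
endfacet
facet normal 0.642 0.016 -0.766
outer loop
vertex -0.683 1.426 1.214
vertex -0.346 1.783 1.504
vertex -0.339 1.213 1.498
endloop
endfacet
facet normal -0.322 -0.902 -0.287
outer loop
vertex -0.683 1.426 1.214
vertex -0.339 1.213 1.498
vertex -1.832 1.4 2.587
endloop
endfacet
facet normal -0.322 -0.903 -0.286
outer loop
vertex -1.832 1.4 2.587
vertex -0.339 1.213 1.498
vertex -1.487 1.187 2.871
endloop
endfacet
facet normal -0.641 -0.015 0.768
outer loop
vertex -1.832 1.4 2.587
vertex -1.487 1.187 2.871
vertex -1.494 1.757 2.876
endloop
endfacet
facet normal 0.641 0.016 -0.767
outer loop
vertex -0.339 1.213 1.498
vertex -0.346 1.783 1.504
vertex 0.0 1.43 1.786
endloop
endfacet
facet normal 0.345 -0.899 0.271
outer loop
vertex -0.339 1.213 1.498
vertex 0.0 1.43 1.786
vertex -1.487 1.187 2.871
endloop
endfacet
facet normal 0.344 -0.899 0.270
outer loop
vertex -1.487 1.187 2.871
vertex 0.0 1.43 1.786
vertex -1.148 1.403 3.159
endloop
endfacet
facet normal -0.642 -0.015 0.767
outer loop
vertex -1.487 1.187 2.871
vertex -1.148 1.403 3.159
vertex -1.494 1.757 2.876
endloop
endfacet
facet normal -0.941 0.246 -0.234
outer loop
vertex 1.698 1.167 -1.696
vertex 1.771 1.987 -1.128
vertex 2.225 1.988 -2.951
endloop
endfacet
facet normal -0.074 -0.820 -0.567
outer loop
vertex 3.429 1.673 -2.652
vertex 1.698 1.167 -1.696
vertex 2.225 1.988 -2.951
endloop
endfacet
facet normal -0.941 0.246 -0.234
outer loop
vertex 2.225 1.988 -2.951
vertex 1.771 1.987 -1.128
vertex 2.298 2.808 -2.384
endloop
endfacet
facet normal 0.331 0.517 -0.790
outer loop
vertex 2.298 2.808 -2.384
vertex 3.429 1.673 -2.652
vertex 2.225 1.988 -2.951
endloop
endfacet
facet normal -0.331 -0.517 0.789
outer loop
vertex 1.698 1.167 -1.696
vertex 2.975 1.672 -0.829
vertex 1.771 1.987 -1.128
endloop
endfacet
facet normal -0.073 -0.820 -0.567
outer loop
vertex 2.902 0.852 -1.396
vertex 1.698 1.167 -1.696
vertex 3.429 1.673 -2.652
endloop
endfacet
facet normal -0.332 -0.516 0.789
outer loop
vertex 2.902 0.852 -1.396
vertex 2.975 1.672 -0.829
vertex 1.698 1.167 -1.696
endloop
endfacet
facet normal 0.074 0.820 0.567
outer loop
vertex 1.771 1.987 -1.128
vertex 2.975 1.672 -0.829
vertex 2.298 2.808 -2.384
endloop
endfacet
facet normal 0.332 0.517 -0.789
outer loop
vertex 3.502 2.493 -2.084
vertex 3.429 1.673 -2.652
vertex 2.298 2.808 -2.384
endloop
endfacet
facet normal 0.073 0.820 0.567
outer loop
vertex 2.298 2.808 -2.384
vertex 2.975 1.672 -0.829
vertex 3.502 2.493 -2.084
endloop
endfacet
facet normal 0.941 -0.246 0.234
outer loop
vertex 3.502 2.493 -2.084
vertex 2.902 0.852 -1.396
vertex 3.429 1.673 -2.652
endloop
endfacet
facet normal 0.941 -0.246 0.234
outer loop
vertex 2.975 1.672 -0.829
vertex 2.902 0.852 -1.396
vertex 3.502 2.493 -2.084
endloop
endfacet

endsolid


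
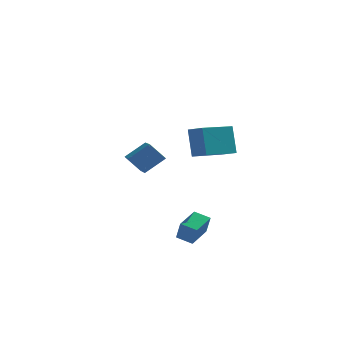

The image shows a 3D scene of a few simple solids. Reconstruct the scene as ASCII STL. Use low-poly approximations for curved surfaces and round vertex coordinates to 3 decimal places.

solid 
facet normal -0.911 0.274 0.308
outer loop
vertex -0.634 -4.245 -2.474
vertex -0.119 -2.909 -2.139
vertex -0.888 -3.876 -3.555
endloop
endfacet
facet normal -0.350 -0.908 -0.228
outer loop
vertex -0.041 -4.131 -3.841
vertex -0.634 -4.245 -2.474
vertex -0.888 -3.876 -3.555
endloop
endfacet
facet normal -0.911 0.274 0.308
outer loop
vertex -0.888 -3.876 -3.555
vertex -0.119 -2.909 -2.139
vertex -0.373 -2.54 -3.22
endloop
endfacet
facet normal -0.217 0.315 -0.924
outer loop
vertex -0.373 -2.54 -3.22
vertex -0.041 -4.131 -3.841
vertex -0.888 -3.876 -3.555
endloop
endfacet
facet normal 0.217 -0.315 0.924
outer loop
vertex -0.634 -4.245 -2.474
vertex 0.728 -3.164 -2.425
vertex -0.119 -2.909 -2.139
endloop
endfacet
facet normal -0.350 -0.908 -0.228
outer loop
vertex 0.213 -4.5 -2.76
vertex -0.634 -4.245 -2.474
vertex -0.041 -4.131 -3.841
endloop
endfacet
facet normal 0.217 -0.315 0.924
outer loop
vertex 0.213 -4.5 -2.76
vertex 0.728 -3.164 -2.425
vertex -0.634 -4.245 -2.474
endloop
endfacet
facet normal 0.350 0.908 0.228
outer loop
vertex -0.119 -2.909 -2.139
vertex 0.728 -3.164 -2.425
vertex -0.373 -2.54 -3.22
endloop
endfacet
facet normal -0.217 0.315 -0.924
outer loop
vertex 0.474 -2.795 -3.506
vertex -0.041 -4.131 -3.841
vertex -0.373 -2.54 -3.22
endloop
endfacet
facet normal 0.350 0.908 0.228
outer loop
vertex -0.373 -2.54 -3.22
vertex 0.728 -3.164 -2.425
vertex 0.474 -2.795 -3.506
endloop
endfacet
facet normal 0.911 -0.274 -0.308
outer loop
vertex 0.474 -2.795 -3.506
vertex 0.213 -4.5 -2.76
vertex -0.041 -4.131 -3.841
endloop
endfacet
facet normal 0.911 -0.274 -0.308
outer loop
vertex 0.728 -3.164 -2.425
vertex 0.213 -4.5 -2.76
vertex 0.474 -2.795 -3.506
endloop
endfacet
facet normal -0.636 -0.755 0.160
outer loop
vertex 0.291 -3.174 3.671
vertex -0.486 -2.592 3.328
vertex 0.569 -3.75 2.064
endloop
endfacet
facet normal 0.755 -0.565 0.333
outer loop
vertex 1.886 -2.188 1.732
vertex 0.291 -3.174 3.671
vertex 0.569 -3.75 2.064
endloop
endfacet
facet normal -0.637 -0.754 0.160
outer loop
vertex 0.569 -3.75 2.064
vertex -0.486 -2.592 3.328
vertex -0.208 -3.167 1.721
endloop
endfacet
facet normal 0.160 -0.333 -0.929
outer loop
vertex -0.208 -3.167 1.721
vertex 1.886 -2.188 1.732
vertex 0.569 -3.75 2.064
endloop
endfacet
facet normal -0.161 0.333 0.929
outer loop
vertex 0.291 -3.174 3.671
vertex 0.831 -1.03 2.996
vertex -0.486 -2.592 3.328
endloop
endfacet
facet normal 0.754 -0.566 0.333
outer loop
vertex 1.608 -1.613 3.339
vertex 0.291 -3.174 3.671
vertex 1.886 -2.188 1.732
endloop
endfacet
facet normal -0.160 0.333 0.929
outer loop
vertex 1.608 -1.613 3.339
vertex 0.831 -1.03 2.996
vertex 0.291 -3.174 3.671
endloop
endfacet
facet normal -0.755 0.565 -0.333
outer loop
vertex -0.486 -2.592 3.328
vertex 0.831 -1.03 2.996
vertex -0.208 -3.167 1.721
endloop
endfacet
facet normal 0.161 -0.333 -0.929
outer loop
vertex 1.109 -1.606 1.389
vertex 1.886 -2.188 1.732
vertex -0.208 -3.167 1.721
endloop
endfacet
facet normal -0.754 0.566 -0.333
outer loop
vertex -0.208 -3.167 1.721
vertex 0.831 -1.03 2.996
vertex 1.109 -1.606 1.389
endloop
endfacet
facet normal 0.636 0.755 -0.160
outer loop
vertex 1.109 -1.606 1.389
vertex 1.608 -1.613 3.339
vertex 1.886 -2.188 1.732
endloop
endfacet
facet normal 0.637 0.754 -0.160
outer loop
vertex 0.831 -1.03 2.996
vertex 1.608 -1.613 3.339
vertex 1.109 -1.606 1.389
endloop
endfacet
facet normal -0.664 0.018 0.748
outer loop
vertex -3.161 2.301 0.574
vertex -3.667 4.054 0.083
vertex -4.195 1.749 -0.33
endloop
endfacet
facet normal 0.268 -0.928 0.260
outer loop
vertex -3.333 1.726 -1.303
vertex -3.161 2.301 0.574
vertex -4.195 1.749 -0.33
endloop
endfacet
facet normal -0.663 0.018 0.748
outer loop
vertex -4.195 1.749 -0.33
vertex -3.667 4.054 0.083
vertex -4.701 3.503 -0.821
endloop
endfacet
facet normal -0.699 -0.373 -0.610
outer loop
vertex -4.701 3.503 -0.821
vertex -3.333 1.726 -1.303
vertex -4.195 1.749 -0.33
endloop
endfacet
facet normal 0.699 0.373 0.610
outer loop
vertex -3.161 2.301 0.574
vertex -2.805 4.031 -0.89
vertex -3.667 4.054 0.083
endloop
endfacet
facet normal 0.267 -0.928 0.260
outer loop
vertex -2.299 2.277 -0.399
vertex -3.161 2.301 0.574
vertex -3.333 1.726 -1.303
endloop
endfacet
facet normal 0.699 0.373 0.610
outer loop
vertex -2.299 2.277 -0.399
vertex -2.805 4.031 -0.89
vertex -3.161 2.301 0.574
endloop
endfacet
facet normal -0.268 0.928 -0.259
outer loop
vertex -3.667 4.054 0.083
vertex -2.805 4.031 -0.89
vertex -4.701 3.503 -0.821
endloop
endfacet
facet normal -0.699 -0.373 -0.610
outer loop
vertex -3.839 3.479 -1.794
vertex -3.333 1.726 -1.303
vertex -4.701 3.503 -0.821
endloop
endfacet
facet normal -0.268 0.928 -0.260
outer loop
vertex -4.701 3.503 -0.821
vertex -2.805 4.031 -0.89
vertex -3.839 3.479 -1.794
endloop
endfacet
facet normal 0.664 -0.018 -0.748
outer loop
vertex -3.839 3.479 -1.794
vertex -2.299 2.277 -0.399
vertex -3.333 1.726 -1.303
endloop
endfacet
facet normal 0.664 -0.018 -0.748
outer loop
vertex -2.805 4.031 -0.89
vertex -2.299 2.277 -0.399
vertex -3.839 3.479 -1.794
endloop
endfacet

endsolid


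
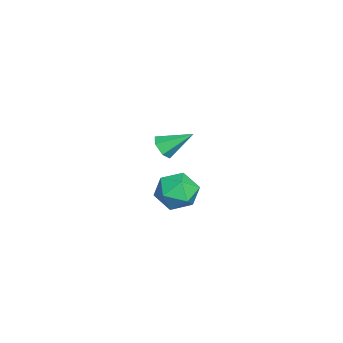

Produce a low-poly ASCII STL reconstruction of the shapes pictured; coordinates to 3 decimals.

solid 
facet normal -0.335 0.896 -0.292
outer loop
vertex 3.76 0.638 0.459
vertex 3.049 0.497 0.843
vertex 3.667 0.859 1.243
endloop
endfacet
facet normal 0.372 0.904 -0.211
outer loop
vertex 3.76 0.638 0.459
vertex 3.667 0.859 1.243
vertex 4.367 0.513 0.996
endloop
endfacet
facet normal 0.651 0.407 -0.641
outer loop
vertex 3.76 0.638 0.459
vertex 4.367 0.513 0.996
vertex 4.183 -0.064 0.443
endloop
endfacet
facet normal 0.113 0.091 -0.989
outer loop
vertex 3.76 0.638 0.459
vertex 4.183 -0.064 0.443
vertex 3.368 -0.074 0.349
endloop
endfacet
facet normal -0.496 0.393 -0.774
outer loop
vertex 3.76 0.638 0.459
vertex 3.368 -0.074 0.349
vertex 3.049 0.497 0.843
endloop
endfacet
facet normal 0.519 0.719 0.463
outer loop
vertex 4.367 0.513 0.996
vertex 3.667 0.859 1.243
vertex 4.032 0.294 1.711
endloop
endfacet
facet normal -0.627 0.706 0.330
outer loop
vertex 3.667 0.859 1.243
vertex 3.049 0.497 0.843
vertex 3.217 0.284 1.617
endloop
endfacet
facet normal -0.887 -0.108 -0.449
outer loop
vertex 3.049 0.497 0.843
vertex 3.368 -0.074 0.349
vertex 3.033 -0.293 1.064
endloop
endfacet
facet normal 0.099 -0.596 -0.797
outer loop
vertex 3.368 -0.074 0.349
vertex 4.183 -0.064 0.443
vertex 3.733 -0.639 0.817
endloop
endfacet
facet normal 0.969 -0.085 -0.234
outer loop
vertex 4.183 -0.064 0.443
vertex 4.367 0.513 0.996
vertex 4.351 -0.277 1.217
endloop
endfacet
facet normal -0.113 -0.091 0.989
outer loop
vertex 3.64 -0.418 1.601
vertex 4.032 0.294 1.711
vertex 3.217 0.284 1.617
endloop
endfacet
facet normal -0.651 -0.407 0.641
outer loop
vertex 3.64 -0.418 1.601
vertex 3.217 0.284 1.617
vertex 3.033 -0.293 1.064
endloop
endfacet
facet normal -0.372 -0.904 0.211
outer loop
vertex 3.64 -0.418 1.601
vertex 3.033 -0.293 1.064
vertex 3.733 -0.639 0.817
endloop
endfacet
facet normal 0.335 -0.896 0.292
outer loop
vertex 3.64 -0.418 1.601
vertex 3.733 -0.639 0.817
vertex 4.351 -0.277 1.217
endloop
endfacet
facet normal 0.496 -0.393 0.774
outer loop
vertex 3.64 -0.418 1.601
vertex 4.351 -0.277 1.217
vertex 4.032 0.294 1.711
endloop
endfacet
facet normal -0.099 0.596 0.797
outer loop
vertex 3.217 0.284 1.617
vertex 4.032 0.294 1.711
vertex 3.667 0.859 1.243
endloop
endfacet
facet normal -0.969 0.085 0.234
outer loop
vertex 3.033 -0.293 1.064
vertex 3.217 0.284 1.617
vertex 3.049 0.497 0.843
endloop
endfacet
facet normal -0.519 -0.719 -0.463
outer loop
vertex 3.733 -0.639 0.817
vertex 3.033 -0.293 1.064
vertex 3.368 -0.074 0.349
endloop
endfacet
facet normal 0.627 -0.706 -0.330
outer loop
vertex 4.351 -0.277 1.217
vertex 3.733 -0.639 0.817
vertex 4.183 -0.064 0.443
endloop
endfacet
facet normal 0.887 0.108 0.449
outer loop
vertex 4.032 0.294 1.711
vertex 4.351 -0.277 1.217
vertex 4.367 0.513 0.996
endloop
endfacet
facet normal 0.044 -0.837 -0.546
outer loop
vertex -0.187 -0.723 0.354
vertex -0.722 -0.78 0.398
vertex -0.513 -0.5 -0.014
endloop
endfacet
facet normal 0.733 0.623 -0.272
outer loop
vertex -0.187 -0.723 0.354
vertex -0.513 -0.5 -0.014
vertex -0.778 0.3 1.102
endloop
endfacet
facet normal 0.044 -0.837 -0.546
outer loop
vertex -0.513 -0.5 -0.014
vertex -0.722 -0.78 0.398
vertex -1.048 -0.557 0.03
endloop
endfacet
facet normal -0.133 0.790 -0.598
outer loop
vertex -0.513 -0.5 -0.014
vertex -1.048 -0.557 0.03
vertex -0.778 0.3 1.102
endloop
endfacet
facet normal 0.044 -0.837 -0.546
outer loop
vertex -1.048 -0.557 0.03
vertex -0.722 -0.78 0.398
vertex -1.257 -0.837 0.442
endloop
endfacet
facet normal -0.881 0.452 -0.140
outer loop
vertex -1.048 -0.557 0.03
vertex -1.257 -0.837 0.442
vertex -0.778 0.3 1.102
endloop
endfacet
facet normal 0.044 -0.837 -0.545
outer loop
vertex -1.257 -0.837 0.442
vertex -0.722 -0.78 0.398
vertex -0.93 -1.059 0.81
endloop
endfacet
facet normal -0.762 -0.053 0.645
outer loop
vertex -1.257 -0.837 0.442
vertex -0.93 -1.059 0.81
vertex -0.778 0.3 1.102
endloop
endfacet
facet normal 0.043 -0.837 -0.545
outer loop
vertex -0.93 -1.059 0.81
vertex -0.722 -0.78 0.398
vertex -0.395 -1.003 0.766
endloop
endfacet
facet normal 0.103 -0.220 0.970
outer loop
vertex -0.93 -1.059 0.81
vertex -0.395 -1.003 0.766
vertex -0.778 0.3 1.102
endloop
endfacet
facet normal 0.044 -0.837 -0.546
outer loop
vertex -0.395 -1.003 0.766
vertex -0.722 -0.78 0.398
vertex -0.187 -0.723 0.354
endloop
endfacet
facet normal 0.852 0.119 0.511
outer loop
vertex -0.395 -1.003 0.766
vertex -0.187 -0.723 0.354
vertex -0.778 0.3 1.102
endloop
endfacet

endsolid


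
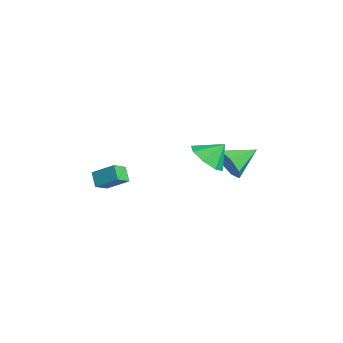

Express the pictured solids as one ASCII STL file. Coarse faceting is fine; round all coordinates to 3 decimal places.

solid 
facet normal -0.715 -0.035 0.698
outer loop
vertex -4.335 -2.721 -0.48
vertex -3.761 -1.876 0.15
vertex -4.758 -2.132 -0.884
endloop
endfacet
facet normal -0.479 -0.704 -0.525
outer loop
vertex -4.179 -2.104 -1.45
vertex -4.335 -2.721 -0.48
vertex -4.758 -2.132 -0.884
endloop
endfacet
facet normal -0.715 -0.035 0.698
outer loop
vertex -4.758 -2.132 -0.884
vertex -3.761 -1.876 0.15
vertex -4.184 -1.287 -0.254
endloop
endfacet
facet normal -0.510 0.709 -0.487
outer loop
vertex -4.184 -1.287 -0.254
vertex -4.179 -2.104 -1.45
vertex -4.758 -2.132 -0.884
endloop
endfacet
facet normal 0.510 -0.709 0.487
outer loop
vertex -4.335 -2.721 -0.48
vertex -3.182 -1.848 -0.416
vertex -3.761 -1.876 0.15
endloop
endfacet
facet normal -0.479 -0.704 -0.525
outer loop
vertex -3.756 -2.693 -1.046
vertex -4.335 -2.721 -0.48
vertex -4.179 -2.104 -1.45
endloop
endfacet
facet normal 0.510 -0.709 0.487
outer loop
vertex -3.756 -2.693 -1.046
vertex -3.182 -1.848 -0.416
vertex -4.335 -2.721 -0.48
endloop
endfacet
facet normal 0.479 0.704 0.525
outer loop
vertex -3.761 -1.876 0.15
vertex -3.182 -1.848 -0.416
vertex -4.184 -1.287 -0.254
endloop
endfacet
facet normal -0.510 0.709 -0.487
outer loop
vertex -3.605 -1.259 -0.82
vertex -4.179 -2.104 -1.45
vertex -4.184 -1.287 -0.254
endloop
endfacet
facet normal 0.479 0.704 0.525
outer loop
vertex -4.184 -1.287 -0.254
vertex -3.182 -1.848 -0.416
vertex -3.605 -1.259 -0.82
endloop
endfacet
facet normal 0.715 0.035 -0.698
outer loop
vertex -3.605 -1.259 -0.82
vertex -3.756 -2.693 -1.046
vertex -4.179 -2.104 -1.45
endloop
endfacet
facet normal 0.715 0.035 -0.698
outer loop
vertex -3.182 -1.848 -0.416
vertex -3.756 -2.693 -1.046
vertex -3.605 -1.259 -0.82
endloop
endfacet
facet normal 0.245 -0.905 -0.347
outer loop
vertex 1.095 2.2 1.411
vertex 0.674 1.847 2.034
vertex 0.4 2.062 1.28
endloop
endfacet
facet normal -0.027 0.757 -0.653
outer loop
vertex 1.095 2.2 1.411
vertex 0.4 2.062 1.28
vertex 0.326 3.133 2.526
endloop
endfacet
facet normal 0.246 -0.905 -0.347
outer loop
vertex 0.4 2.062 1.28
vertex 0.674 1.847 2.034
vertex -0.088 1.762 1.716
endloop
endfacet
facet normal -0.728 0.498 -0.472
outer loop
vertex 0.4 2.062 1.28
vertex -0.088 1.762 1.716
vertex 0.326 3.133 2.526
endloop
endfacet
facet normal 0.245 -0.906 -0.346
outer loop
vertex -0.088 1.762 1.716
vertex 0.674 1.847 2.034
vertex -0.003 1.527 2.392
endloop
endfacet
facet normal -0.966 0.182 0.185
outer loop
vertex -0.088 1.762 1.716
vertex -0.003 1.527 2.392
vertex 0.326 3.133 2.526
endloop
endfacet
facet normal 0.245 -0.906 -0.346
outer loop
vertex -0.003 1.527 2.392
vertex 0.674 1.847 2.034
vertex 0.592 1.533 2.797
endloop
endfacet
facet normal -0.562 0.046 0.826
outer loop
vertex -0.003 1.527 2.392
vertex 0.592 1.533 2.797
vertex 0.326 3.133 2.526
endloop
endfacet
facet normal 0.244 -0.906 -0.346
outer loop
vertex 0.592 1.533 2.797
vertex 0.674 1.847 2.034
vertex 1.249 1.775 2.628
endloop
endfacet
facet normal 0.177 0.193 0.965
outer loop
vertex 0.592 1.533 2.797
vertex 1.249 1.775 2.628
vertex 0.326 3.133 2.526
endloop
endfacet
facet normal 0.245 -0.905 -0.347
outer loop
vertex 1.249 1.775 2.628
vertex 0.674 1.847 2.034
vertex 1.473 2.072 2.011
endloop
endfacet
facet normal 0.698 0.512 0.500
outer loop
vertex 1.249 1.775 2.628
vertex 1.473 2.072 2.011
vertex 0.326 3.133 2.526
endloop
endfacet
facet normal 0.245 -0.905 -0.347
outer loop
vertex 1.473 2.072 2.011
vertex 0.674 1.847 2.034
vertex 1.095 2.2 1.411
endloop
endfacet
facet normal 0.607 0.763 -0.220
outer loop
vertex 1.473 2.072 2.011
vertex 1.095 2.2 1.411
vertex 0.326 3.133 2.526
endloop
endfacet
facet normal -0.059 -0.693 -0.719
outer loop
vertex 2.101 0.93 2.61
vertex 1.25 0.81 2.796
vertex 1.699 1.335 2.253
endloop
endfacet
facet normal 0.667 0.740 0.089
outer loop
vertex 2.101 0.93 2.61
vertex 1.699 1.335 2.253
vertex 1.31 1.53 3.544
endloop
endfacet
facet normal -0.058 -0.693 -0.718
outer loop
vertex 1.699 1.335 2.253
vertex 1.25 0.81 2.796
vertex 1.034 1.432 2.213
endloop
endfacet
facet normal 0.150 0.983 -0.103
outer loop
vertex 1.699 1.335 2.253
vertex 1.034 1.432 2.213
vertex 1.31 1.53 3.544
endloop
endfacet
facet normal -0.059 -0.693 -0.718
outer loop
vertex 1.034 1.432 2.213
vertex 1.25 0.81 2.796
vertex 0.495 1.164 2.516
endloop
endfacet
facet normal -0.434 0.900 0.024
outer loop
vertex 1.034 1.432 2.213
vertex 0.495 1.164 2.516
vertex 1.31 1.53 3.544
endloop
endfacet
facet normal -0.058 -0.693 -0.719
outer loop
vertex 0.495 1.164 2.516
vertex 1.25 0.81 2.796
vertex 0.398 0.689 2.982
endloop
endfacet
facet normal -0.742 0.540 0.396
outer loop
vertex 0.495 1.164 2.516
vertex 0.398 0.689 2.982
vertex 1.31 1.53 3.544
endloop
endfacet
facet normal -0.058 -0.693 -0.718
outer loop
vertex 0.398 0.689 2.982
vertex 1.25 0.81 2.796
vertex 0.8 0.284 3.34
endloop
endfacet
facet normal -0.595 0.113 0.796
outer loop
vertex 0.398 0.689 2.982
vertex 0.8 0.284 3.34
vertex 1.31 1.53 3.544
endloop
endfacet
facet normal -0.058 -0.693 -0.718
outer loop
vertex 0.8 0.284 3.34
vertex 1.25 0.81 2.796
vertex 1.465 0.187 3.38
endloop
endfacet
facet normal -0.078 -0.130 0.988
outer loop
vertex 0.8 0.284 3.34
vertex 1.465 0.187 3.38
vertex 1.31 1.53 3.544
endloop
endfacet
facet normal -0.059 -0.693 -0.718
outer loop
vertex 1.465 0.187 3.38
vertex 1.25 0.81 2.796
vertex 2.004 0.455 3.077
endloop
endfacet
facet normal 0.507 -0.047 0.861
outer loop
vertex 1.465 0.187 3.38
vertex 2.004 0.455 3.077
vertex 1.31 1.53 3.544
endloop
endfacet
facet normal -0.059 -0.694 -0.718
outer loop
vertex 2.004 0.455 3.077
vertex 1.25 0.81 2.796
vertex 2.101 0.93 2.61
endloop
endfacet
facet normal 0.814 0.314 0.488
outer loop
vertex 2.004 0.455 3.077
vertex 2.101 0.93 2.61
vertex 1.31 1.53 3.544
endloop
endfacet

endsolid


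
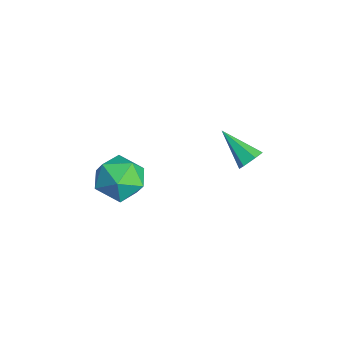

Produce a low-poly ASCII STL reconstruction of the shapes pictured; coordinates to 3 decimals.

solid 
facet normal 0.710 0.455 -0.537
outer loop
vertex 1.57 3.403 -1.291
vertex 1.23 3.773 -1.427
vertex 1.518 3.83 -0.998
endloop
endfacet
facet normal 0.472 -0.459 0.753
outer loop
vertex 1.57 3.403 -1.291
vertex 1.518 3.83 -0.998
vertex 0.13 3.067 -0.593
endloop
endfacet
facet normal 0.710 0.455 -0.537
outer loop
vertex 1.518 3.83 -0.998
vertex 1.23 3.773 -1.427
vertex 1.179 4.199 -1.134
endloop
endfacet
facet normal 0.054 0.389 0.920
outer loop
vertex 1.518 3.83 -0.998
vertex 1.179 4.199 -1.134
vertex 0.13 3.067 -0.593
endloop
endfacet
facet normal 0.708 0.456 -0.539
outer loop
vertex 1.179 4.199 -1.134
vertex 1.23 3.773 -1.427
vertex 0.89 4.142 -1.562
endloop
endfacet
facet normal -0.614 0.722 0.319
outer loop
vertex 1.179 4.199 -1.134
vertex 0.89 4.142 -1.562
vertex 0.13 3.067 -0.593
endloop
endfacet
facet normal 0.709 0.456 -0.538
outer loop
vertex 0.89 4.142 -1.562
vertex 1.23 3.773 -1.427
vertex 0.941 3.716 -1.856
endloop
endfacet
facet normal -0.868 0.207 -0.451
outer loop
vertex 0.89 4.142 -1.562
vertex 0.941 3.716 -1.856
vertex 0.13 3.067 -0.593
endloop
endfacet
facet normal 0.709 0.455 -0.538
outer loop
vertex 0.941 3.716 -1.856
vertex 1.23 3.773 -1.427
vertex 1.281 3.347 -1.72
endloop
endfacet
facet normal -0.450 -0.643 -0.620
outer loop
vertex 0.941 3.716 -1.856
vertex 1.281 3.347 -1.72
vertex 0.13 3.067 -0.593
endloop
endfacet
facet normal 0.710 0.455 -0.538
outer loop
vertex 1.281 3.347 -1.72
vertex 1.23 3.773 -1.427
vertex 1.57 3.403 -1.291
endloop
endfacet
facet normal 0.218 -0.976 -0.020
outer loop
vertex 1.281 3.347 -1.72
vertex 1.57 3.403 -1.291
vertex 0.13 3.067 -0.593
endloop
endfacet
facet normal 0.240 0.870 0.431
outer loop
vertex -0.031 0.353 -2.149
vertex 0.329 -0.148 -1.337
vertex 0.948 0.068 -2.118
endloop
endfacet
facet normal 0.276 0.919 -0.281
outer loop
vertex -0.031 0.353 -2.149
vertex 0.948 0.068 -2.118
vertex 0.413 -0.035 -2.981
endloop
endfacet
facet normal -0.364 0.754 -0.546
outer loop
vertex -0.031 0.353 -2.149
vertex 0.413 -0.035 -2.981
vertex -0.536 -0.314 -2.733
endloop
endfacet
facet normal -0.798 0.603 0.001
outer loop
vertex -0.031 0.353 -2.149
vertex -0.536 -0.314 -2.733
vertex -0.588 -0.384 -1.717
endloop
endfacet
facet normal -0.424 0.675 0.604
outer loop
vertex -0.031 0.353 -2.149
vertex -0.588 -0.384 -1.717
vertex 0.329 -0.148 -1.337
endloop
endfacet
facet normal 0.743 0.431 -0.512
outer loop
vertex 0.413 -0.035 -2.981
vertex 0.948 0.068 -2.118
vertex 1.048 -0.776 -2.683
endloop
endfacet
facet normal 0.684 0.351 0.639
outer loop
vertex 0.948 0.068 -2.118
vertex 0.329 -0.148 -1.337
vertex 0.996 -0.846 -1.667
endloop
endfacet
facet normal -0.390 0.035 0.920
outer loop
vertex 0.329 -0.148 -1.337
vertex -0.588 -0.384 -1.717
vertex 0.047 -1.125 -1.419
endloop
endfacet
facet normal -0.995 -0.080 -0.056
outer loop
vertex -0.588 -0.384 -1.717
vertex -0.536 -0.314 -2.733
vertex -0.488 -1.228 -2.282
endloop
endfacet
facet normal -0.294 0.164 -0.942
outer loop
vertex -0.536 -0.314 -2.733
vertex 0.413 -0.035 -2.981
vertex 0.131 -1.012 -3.063
endloop
endfacet
facet normal 0.798 -0.603 -0.001
outer loop
vertex 0.491 -1.513 -2.251
vertex 1.048 -0.776 -2.683
vertex 0.996 -0.846 -1.667
endloop
endfacet
facet normal 0.364 -0.754 0.546
outer loop
vertex 0.491 -1.513 -2.251
vertex 0.996 -0.846 -1.667
vertex 0.047 -1.125 -1.419
endloop
endfacet
facet normal -0.276 -0.919 0.281
outer loop
vertex 0.491 -1.513 -2.251
vertex 0.047 -1.125 -1.419
vertex -0.488 -1.228 -2.282
endloop
endfacet
facet normal -0.240 -0.870 -0.431
outer loop
vertex 0.491 -1.513 -2.251
vertex -0.488 -1.228 -2.282
vertex 0.131 -1.012 -3.063
endloop
endfacet
facet normal 0.424 -0.675 -0.604
outer loop
vertex 0.491 -1.513 -2.251
vertex 0.131 -1.012 -3.063
vertex 1.048 -0.776 -2.683
endloop
endfacet
facet normal 0.995 0.080 0.056
outer loop
vertex 0.996 -0.846 -1.667
vertex 1.048 -0.776 -2.683
vertex 0.948 0.068 -2.118
endloop
endfacet
facet normal 0.294 -0.164 0.942
outer loop
vertex 0.047 -1.125 -1.419
vertex 0.996 -0.846 -1.667
vertex 0.329 -0.148 -1.337
endloop
endfacet
facet normal -0.743 -0.431 0.512
outer loop
vertex -0.488 -1.228 -2.282
vertex 0.047 -1.125 -1.419
vertex -0.588 -0.384 -1.717
endloop
endfacet
facet normal -0.684 -0.351 -0.639
outer loop
vertex 0.131 -1.012 -3.063
vertex -0.488 -1.228 -2.282
vertex -0.536 -0.314 -2.733
endloop
endfacet
facet normal 0.390 -0.035 -0.920
outer loop
vertex 1.048 -0.776 -2.683
vertex 0.131 -1.012 -3.063
vertex 0.413 -0.035 -2.981
endloop
endfacet

endsolid


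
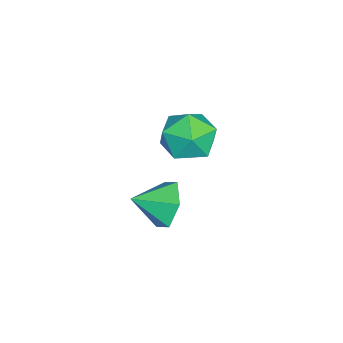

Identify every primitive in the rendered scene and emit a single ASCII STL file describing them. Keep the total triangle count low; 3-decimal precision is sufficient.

solid 
facet normal -0.611 0.781 0.129
outer loop
vertex -0.825 1.563 -4.5
vertex -1.277 1.061 -3.6
vertex -0.386 1.738 -3.479
endloop
endfacet
facet normal 0.004 0.985 -0.171
outer loop
vertex -0.825 1.563 -4.5
vertex -0.386 1.738 -3.479
vertex 0.291 1.582 -4.364
endloop
endfacet
facet normal 0.084 0.622 -0.778
outer loop
vertex -0.825 1.563 -4.5
vertex 0.291 1.582 -4.364
vertex -0.181 0.81 -5.032
endloop
endfacet
facet normal -0.481 0.193 -0.855
outer loop
vertex -0.825 1.563 -4.5
vertex -0.181 0.81 -5.032
vertex -1.15 0.488 -4.56
endloop
endfacet
facet normal -0.910 0.292 -0.294
outer loop
vertex -0.825 1.563 -4.5
vertex -1.15 0.488 -4.56
vertex -1.277 1.061 -3.6
endloop
endfacet
facet normal 0.536 0.801 0.269
outer loop
vertex 0.291 1.582 -4.364
vertex -0.386 1.738 -3.479
vertex 0.53 1.092 -3.38
endloop
endfacet
facet normal -0.459 0.470 0.754
outer loop
vertex -0.386 1.738 -3.479
vertex -1.277 1.061 -3.6
vertex -0.439 0.77 -2.908
endloop
endfacet
facet normal -0.944 -0.323 0.068
outer loop
vertex -1.277 1.061 -3.6
vertex -1.15 0.488 -4.56
vertex -0.911 -0.002 -3.576
endloop
endfacet
facet normal -0.249 -0.482 -0.840
outer loop
vertex -1.15 0.488 -4.56
vertex -0.181 0.81 -5.032
vertex -0.234 -0.158 -4.461
endloop
endfacet
facet normal 0.665 0.213 -0.716
outer loop
vertex -0.181 0.81 -5.032
vertex 0.291 1.582 -4.364
vertex 0.657 0.519 -4.34
endloop
endfacet
facet normal 0.481 -0.193 0.855
outer loop
vertex 0.205 0.017 -3.44
vertex 0.53 1.092 -3.38
vertex -0.439 0.77 -2.908
endloop
endfacet
facet normal -0.084 -0.622 0.778
outer loop
vertex 0.205 0.017 -3.44
vertex -0.439 0.77 -2.908
vertex -0.911 -0.002 -3.576
endloop
endfacet
facet normal -0.004 -0.985 0.171
outer loop
vertex 0.205 0.017 -3.44
vertex -0.911 -0.002 -3.576
vertex -0.234 -0.158 -4.461
endloop
endfacet
facet normal 0.611 -0.781 -0.129
outer loop
vertex 0.205 0.017 -3.44
vertex -0.234 -0.158 -4.461
vertex 0.657 0.519 -4.34
endloop
endfacet
facet normal 0.910 -0.292 0.294
outer loop
vertex 0.205 0.017 -3.44
vertex 0.657 0.519 -4.34
vertex 0.53 1.092 -3.38
endloop
endfacet
facet normal 0.249 0.482 0.840
outer loop
vertex -0.439 0.77 -2.908
vertex 0.53 1.092 -3.38
vertex -0.386 1.738 -3.479
endloop
endfacet
facet normal -0.665 -0.213 0.716
outer loop
vertex -0.911 -0.002 -3.576
vertex -0.439 0.77 -2.908
vertex -1.277 1.061 -3.6
endloop
endfacet
facet normal -0.536 -0.801 -0.269
outer loop
vertex -0.234 -0.158 -4.461
vertex -0.911 -0.002 -3.576
vertex -1.15 0.488 -4.56
endloop
endfacet
facet normal 0.459 -0.470 -0.754
outer loop
vertex 0.657 0.519 -4.34
vertex -0.234 -0.158 -4.461
vertex -0.181 0.81 -5.032
endloop
endfacet
facet normal 0.944 0.323 -0.068
outer loop
vertex 0.53 1.092 -3.38
vertex 0.657 0.519 -4.34
vertex 0.291 1.582 -4.364
endloop
endfacet
facet normal -0.354 0.841 -0.409
outer loop
vertex 3.816 1.368 -3.592
vertex 3.283 0.838 -4.221
vertex 2.904 1.099 -3.356
endloop
endfacet
facet normal 0.271 -0.077 0.959
outer loop
vertex 3.816 1.368 -3.592
vertex 2.904 1.099 -3.356
vertex 3.737 -0.238 -3.699
endloop
endfacet
facet normal -0.355 0.841 -0.409
outer loop
vertex 2.904 1.099 -3.356
vertex 3.283 0.838 -4.221
vertex 2.371 0.568 -3.985
endloop
endfacet
facet normal -0.438 -0.469 0.767
outer loop
vertex 2.904 1.099 -3.356
vertex 2.371 0.568 -3.985
vertex 3.737 -0.238 -3.699
endloop
endfacet
facet normal -0.355 0.841 -0.408
outer loop
vertex 2.371 0.568 -3.985
vertex 3.283 0.838 -4.221
vertex 2.75 0.308 -4.85
endloop
endfacet
facet normal -0.513 -0.858 0.033
outer loop
vertex 2.371 0.568 -3.985
vertex 2.75 0.308 -4.85
vertex 3.737 -0.238 -3.699
endloop
endfacet
facet normal -0.355 0.841 -0.408
outer loop
vertex 2.75 0.308 -4.85
vertex 3.283 0.838 -4.221
vertex 3.662 0.578 -5.087
endloop
endfacet
facet normal 0.121 -0.853 -0.508
outer loop
vertex 2.75 0.308 -4.85
vertex 3.662 0.578 -5.087
vertex 3.737 -0.238 -3.699
endloop
endfacet
facet normal -0.355 0.841 -0.408
outer loop
vertex 3.662 0.578 -5.087
vertex 3.283 0.838 -4.221
vertex 4.195 1.108 -4.458
endloop
endfacet
facet normal 0.830 -0.460 -0.315
outer loop
vertex 3.662 0.578 -5.087
vertex 4.195 1.108 -4.458
vertex 3.737 -0.238 -3.699
endloop
endfacet
facet normal -0.355 0.841 -0.408
outer loop
vertex 4.195 1.108 -4.458
vertex 3.283 0.838 -4.221
vertex 3.816 1.368 -3.592
endloop
endfacet
facet normal 0.906 -0.072 0.418
outer loop
vertex 4.195 1.108 -4.458
vertex 3.816 1.368 -3.592
vertex 3.737 -0.238 -3.699
endloop
endfacet

endsolid


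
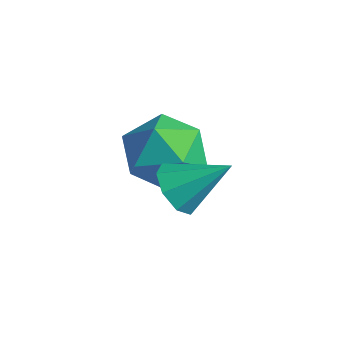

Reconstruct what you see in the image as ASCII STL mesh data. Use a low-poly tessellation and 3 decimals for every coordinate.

solid 
facet normal -0.970 0.063 0.233
outer loop
vertex -3.636 -0.919 -1.092
vertex -3.501 -1.836 -0.283
vertex -3.339 -0.67 0.076
endloop
endfacet
facet normal -0.715 0.699 0.033
outer loop
vertex -3.636 -0.919 -1.092
vertex -3.339 -0.67 0.076
vertex -2.788 -0.063 -0.841
endloop
endfacet
facet normal -0.453 0.633 -0.627
outer loop
vertex -3.636 -0.919 -1.092
vertex -2.788 -0.063 -0.841
vertex -2.61 -0.853 -1.767
endloop
endfacet
facet normal -0.547 -0.043 -0.836
outer loop
vertex -3.636 -0.919 -1.092
vertex -2.61 -0.853 -1.767
vertex -3.05 -1.949 -1.422
endloop
endfacet
facet normal -0.867 -0.396 -0.304
outer loop
vertex -3.636 -0.919 -1.092
vertex -3.05 -1.949 -1.422
vertex -3.501 -1.836 -0.283
endloop
endfacet
facet normal -0.175 0.866 0.468
outer loop
vertex -2.788 -0.063 -0.841
vertex -3.339 -0.67 0.076
vertex -2.13 -0.451 0.122
endloop
endfacet
facet normal -0.588 -0.162 0.792
outer loop
vertex -3.339 -0.67 0.076
vertex -3.501 -1.836 -0.283
vertex -2.57 -1.547 0.467
endloop
endfacet
facet normal -0.421 -0.904 -0.077
outer loop
vertex -3.501 -1.836 -0.283
vertex -3.05 -1.949 -1.422
vertex -2.392 -2.337 -0.459
endloop
endfacet
facet normal 0.096 -0.334 -0.938
outer loop
vertex -3.05 -1.949 -1.422
vertex -2.61 -0.853 -1.767
vertex -1.841 -1.73 -1.376
endloop
endfacet
facet normal 0.248 0.760 -0.601
outer loop
vertex -2.61 -0.853 -1.767
vertex -2.788 -0.063 -0.841
vertex -1.679 -0.564 -1.017
endloop
endfacet
facet normal 0.547 0.043 0.836
outer loop
vertex -1.544 -1.481 -0.208
vertex -2.13 -0.451 0.122
vertex -2.57 -1.547 0.467
endloop
endfacet
facet normal 0.453 -0.633 0.627
outer loop
vertex -1.544 -1.481 -0.208
vertex -2.57 -1.547 0.467
vertex -2.392 -2.337 -0.459
endloop
endfacet
facet normal 0.715 -0.699 -0.033
outer loop
vertex -1.544 -1.481 -0.208
vertex -2.392 -2.337 -0.459
vertex -1.841 -1.73 -1.376
endloop
endfacet
facet normal 0.970 -0.063 -0.233
outer loop
vertex -1.544 -1.481 -0.208
vertex -1.841 -1.73 -1.376
vertex -1.679 -0.564 -1.017
endloop
endfacet
facet normal 0.867 0.396 0.304
outer loop
vertex -1.544 -1.481 -0.208
vertex -1.679 -0.564 -1.017
vertex -2.13 -0.451 0.122
endloop
endfacet
facet normal -0.096 0.334 0.938
outer loop
vertex -2.57 -1.547 0.467
vertex -2.13 -0.451 0.122
vertex -3.339 -0.67 0.076
endloop
endfacet
facet normal -0.248 -0.760 0.601
outer loop
vertex -2.392 -2.337 -0.459
vertex -2.57 -1.547 0.467
vertex -3.501 -1.836 -0.283
endloop
endfacet
facet normal 0.175 -0.866 -0.468
outer loop
vertex -1.841 -1.73 -1.376
vertex -2.392 -2.337 -0.459
vertex -3.05 -1.949 -1.422
endloop
endfacet
facet normal 0.588 0.162 -0.792
outer loop
vertex -1.679 -0.564 -1.017
vertex -1.841 -1.73 -1.376
vertex -2.61 -0.853 -1.767
endloop
endfacet
facet normal 0.421 0.904 0.077
outer loop
vertex -2.13 -0.451 0.122
vertex -1.679 -0.564 -1.017
vertex -2.788 -0.063 -0.841
endloop
endfacet
facet normal -0.554 -0.591 -0.586
outer loop
vertex 0.2 -2.72 -0.268
vertex -0.415 -2.646 0.238
vertex -0.161 -2.245 -0.406
endloop
endfacet
facet normal 0.766 0.448 -0.462
outer loop
vertex 0.2 -2.72 -0.268
vertex -0.161 -2.245 -0.406
vertex 0.475 -1.694 1.182
endloop
endfacet
facet normal -0.553 -0.592 -0.587
outer loop
vertex -0.161 -2.245 -0.406
vertex -0.415 -2.646 0.238
vertex -0.671 -2.005 -0.167
endloop
endfacet
facet normal 0.230 0.887 -0.400
outer loop
vertex -0.161 -2.245 -0.406
vertex -0.671 -2.005 -0.167
vertex 0.475 -1.694 1.182
endloop
endfacet
facet normal -0.553 -0.592 -0.586
outer loop
vertex -0.671 -2.005 -0.167
vertex -0.415 -2.646 0.238
vertex -1.031 -2.14 0.309
endloop
endfacet
facet normal -0.305 0.952 0.039
outer loop
vertex -0.671 -2.005 -0.167
vertex -1.031 -2.14 0.309
vertex 0.475 -1.694 1.182
endloop
endfacet
facet normal -0.553 -0.591 -0.588
outer loop
vertex -1.031 -2.14 0.309
vertex -0.415 -2.646 0.238
vertex -1.031 -2.572 0.743
endloop
endfacet
facet normal -0.526 0.603 0.600
outer loop
vertex -1.031 -2.14 0.309
vertex -1.031 -2.572 0.743
vertex 0.475 -1.694 1.182
endloop
endfacet
facet normal -0.552 -0.592 -0.587
outer loop
vertex -1.031 -2.572 0.743
vertex -0.415 -2.646 0.238
vertex -0.67 -3.047 0.882
endloop
endfacet
facet normal -0.305 0.047 0.951
outer loop
vertex -1.031 -2.572 0.743
vertex -0.67 -3.047 0.882
vertex 0.475 -1.694 1.182
endloop
endfacet
facet normal -0.553 -0.591 -0.587
outer loop
vertex -0.67 -3.047 0.882
vertex -0.415 -2.646 0.238
vertex -0.16 -3.287 0.643
endloop
endfacet
facet normal 0.232 -0.393 0.890
outer loop
vertex -0.67 -3.047 0.882
vertex -0.16 -3.287 0.643
vertex 0.475 -1.694 1.182
endloop
endfacet
facet normal -0.553 -0.591 -0.587
outer loop
vertex -0.16 -3.287 0.643
vertex -0.415 -2.646 0.238
vertex 0.201 -3.152 0.167
endloop
endfacet
facet normal 0.766 -0.458 0.451
outer loop
vertex -0.16 -3.287 0.643
vertex 0.201 -3.152 0.167
vertex 0.475 -1.694 1.182
endloop
endfacet
facet normal -0.554 -0.592 -0.586
outer loop
vertex 0.201 -3.152 0.167
vertex -0.415 -2.646 0.238
vertex 0.2 -2.72 -0.268
endloop
endfacet
facet normal 0.988 -0.109 -0.110
outer loop
vertex 0.201 -3.152 0.167
vertex 0.2 -2.72 -0.268
vertex 0.475 -1.694 1.182
endloop
endfacet

endsolid
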